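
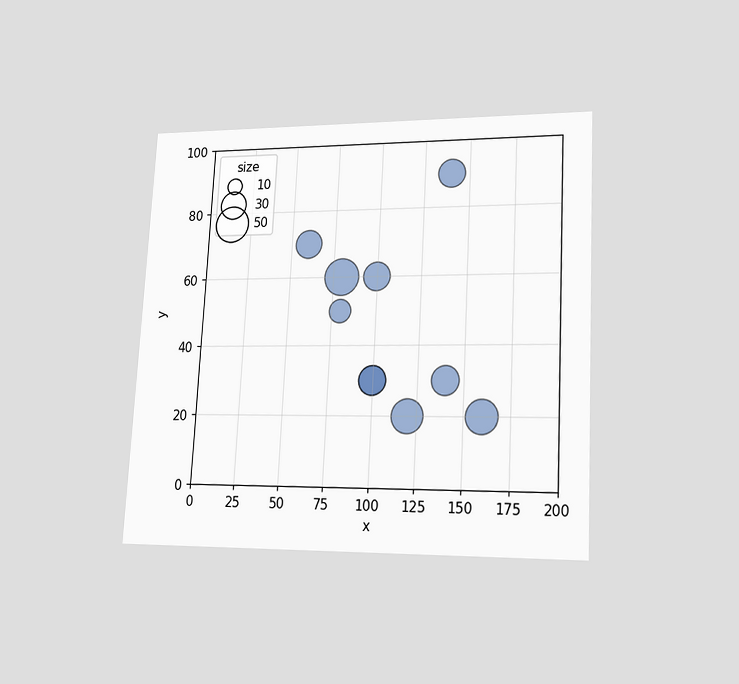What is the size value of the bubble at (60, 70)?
30

The chart is tilted about 3° clockwise and viewed at a slight angle. Matching the bubble at (60, 70) against the size legend gives 30.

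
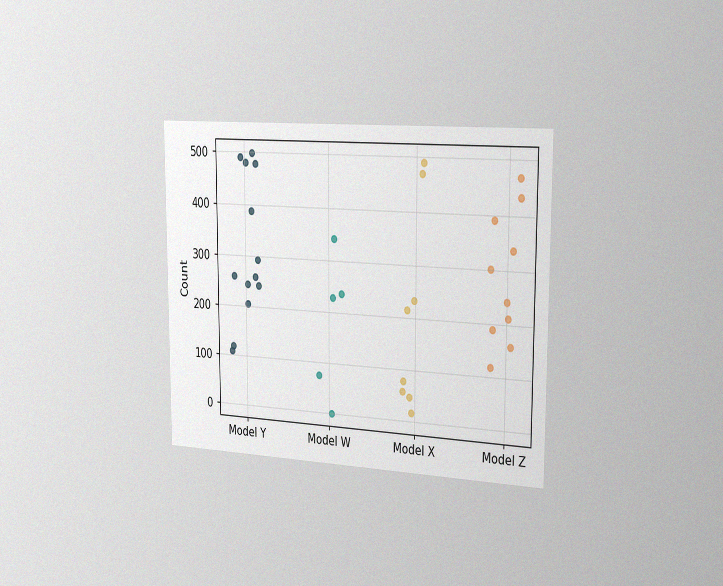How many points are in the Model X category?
The chart is viewed slightly from the right, with some photo noise. Counting the markers in the Model X column gives 8.

8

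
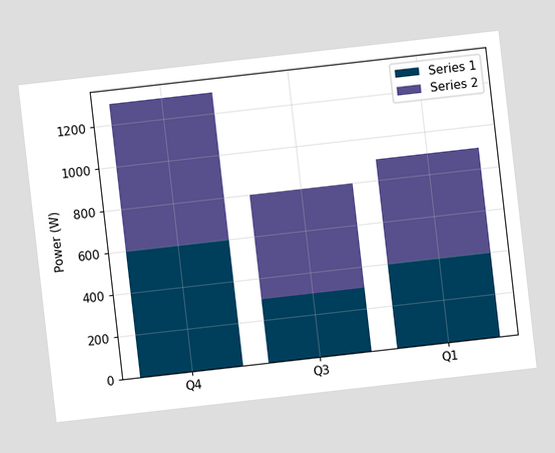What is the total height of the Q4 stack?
1300W

The chart is tilted about 6° counter-clockwise. The Q4 stack's top reaches 1300W on the y-axis.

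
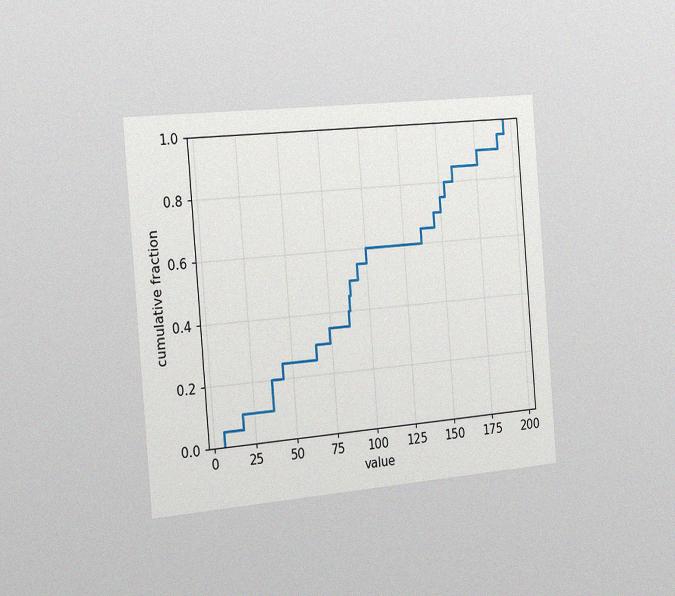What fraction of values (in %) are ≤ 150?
The chart is tilted about 5° counter-clockwise and viewed slightly from the left, with some photo noise. At x=150 the ECDF step is at 75%.

75%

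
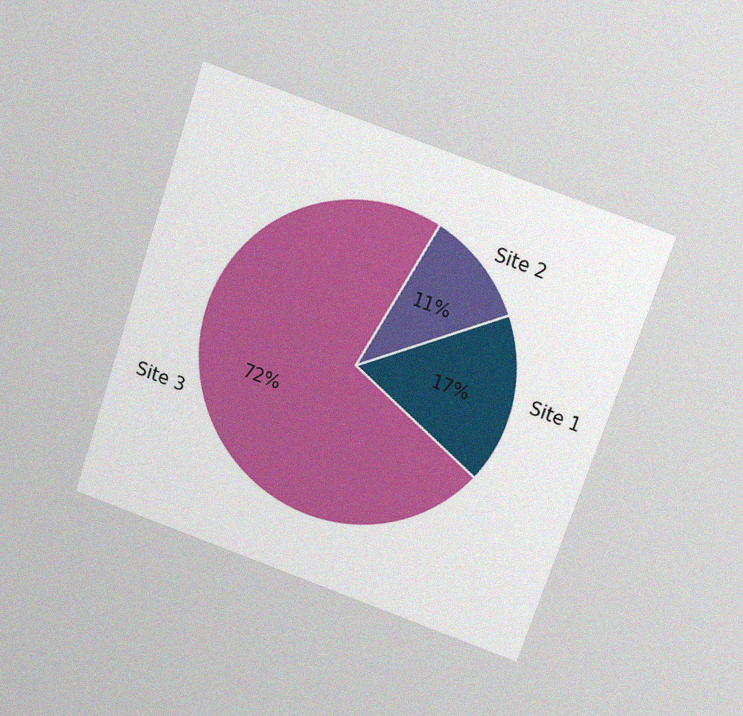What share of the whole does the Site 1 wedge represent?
The chart is tilted about 19° clockwise and viewed slightly from above, with some photo noise. The Site 1 slice takes up 17% of the pie.

17%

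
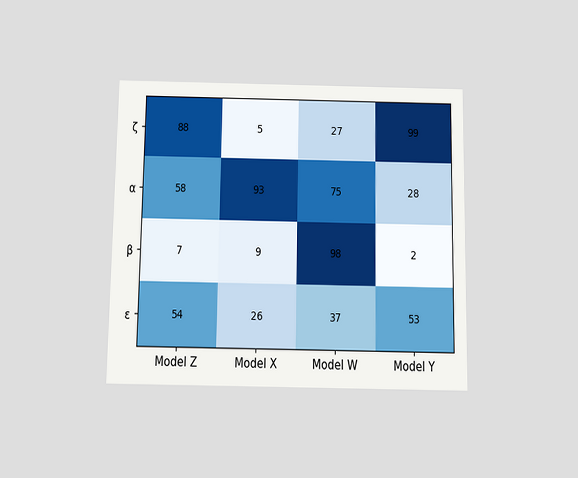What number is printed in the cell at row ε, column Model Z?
54

The chart is viewed slightly from below. The (ε, Model Z) cell reads 54.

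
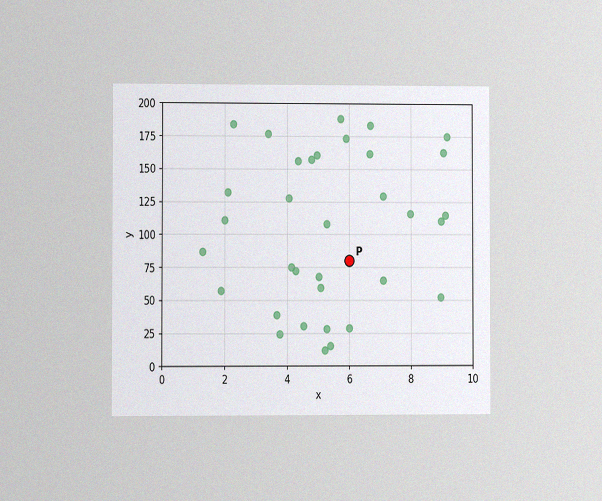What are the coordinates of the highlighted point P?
The chart is viewed at a slight angle, with some photo noise. Following the gridlines from P to each axis, P sits at (6, 80).

(6, 80)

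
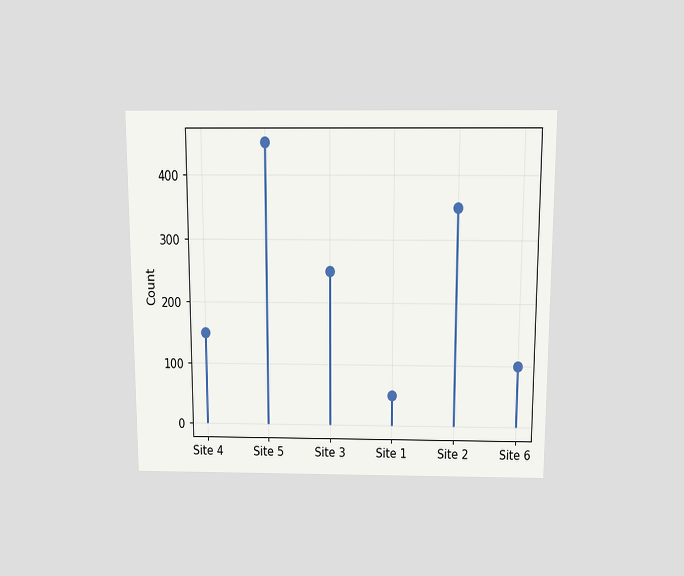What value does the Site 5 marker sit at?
The chart is viewed slightly from above. The Site 5 marker sits at 450.

450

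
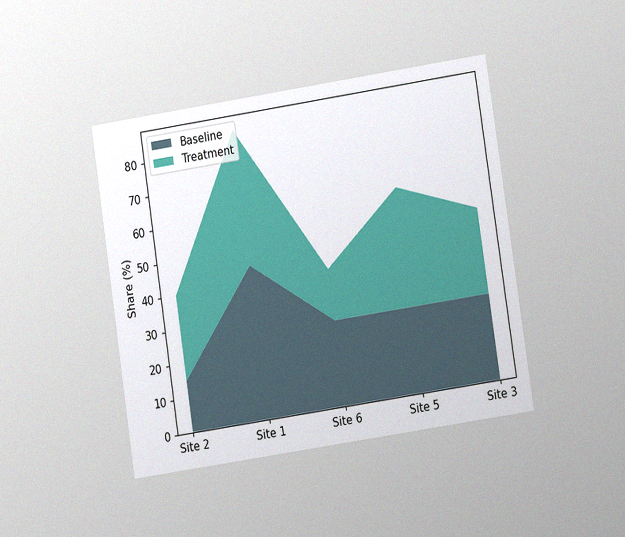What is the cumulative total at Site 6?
40%

The chart is tilted about 9° counter-clockwise and viewed at a slight angle, with some photo noise. The stacked total at Site 6 reaches 40%.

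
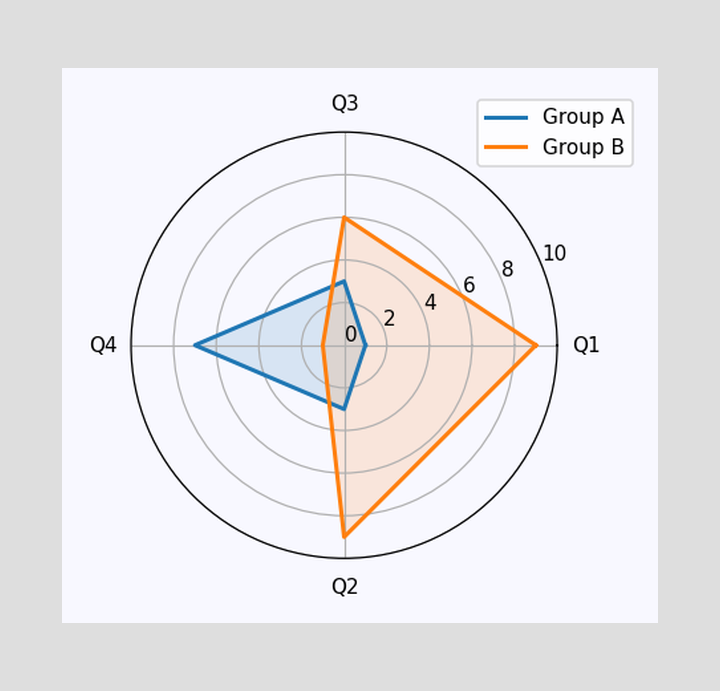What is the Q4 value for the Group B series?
1

On the Q4 axis, Group B reaches 1.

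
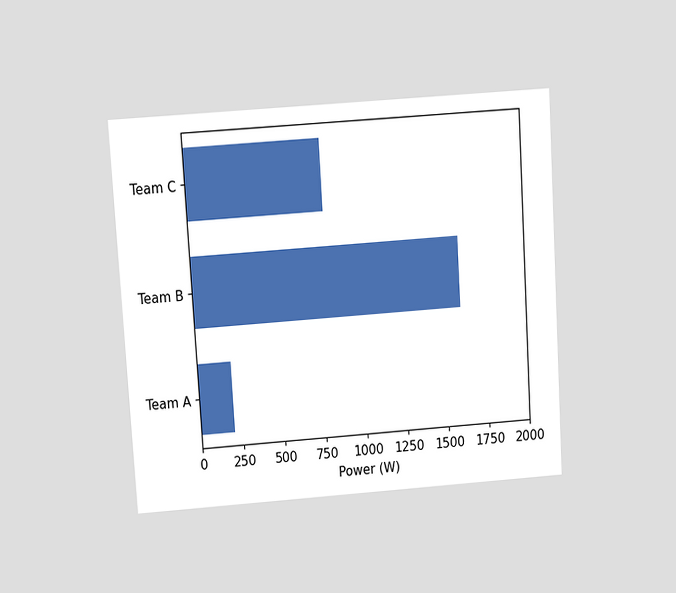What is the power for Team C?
The chart is tilted about 4° counter-clockwise and viewed slightly from above. Reading along the chart's x-axis, the Team C bar reaches 800W.

800W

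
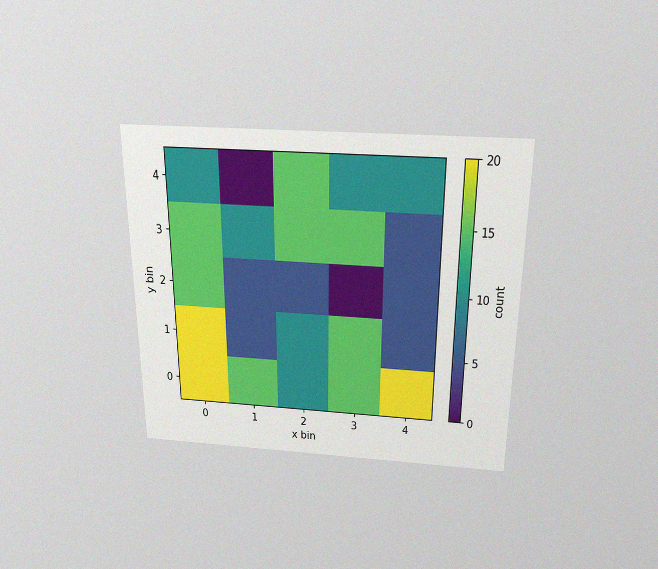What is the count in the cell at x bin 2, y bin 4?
15

The chart is viewed slightly from above, with some photo noise. Matching the cell (2, 4) against the colorbar gives 15.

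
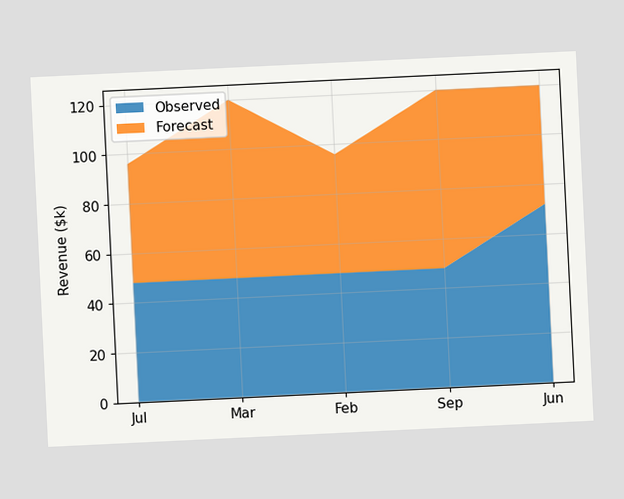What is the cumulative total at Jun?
$120k

The chart is tilted about 3° counter-clockwise. The stacked total at Jun reaches $120k.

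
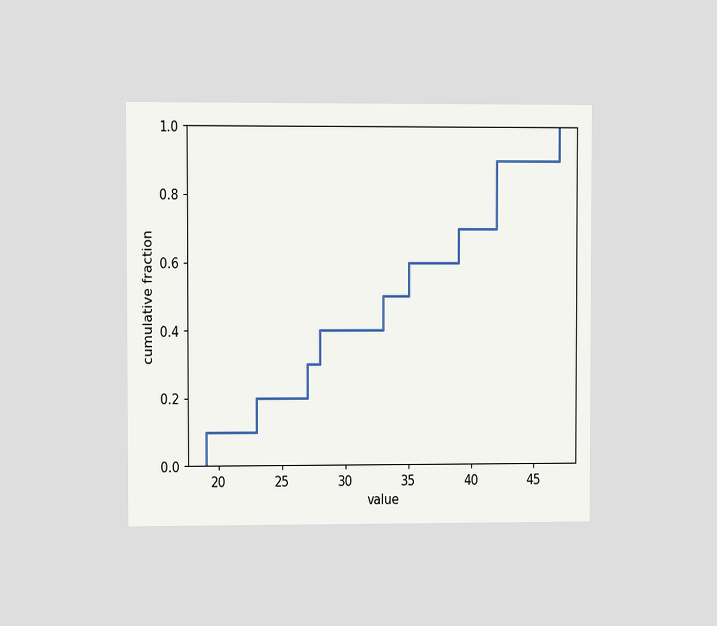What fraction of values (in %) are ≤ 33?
50%

The chart is viewed at a slight angle. At x=33 the ECDF step is at 50%.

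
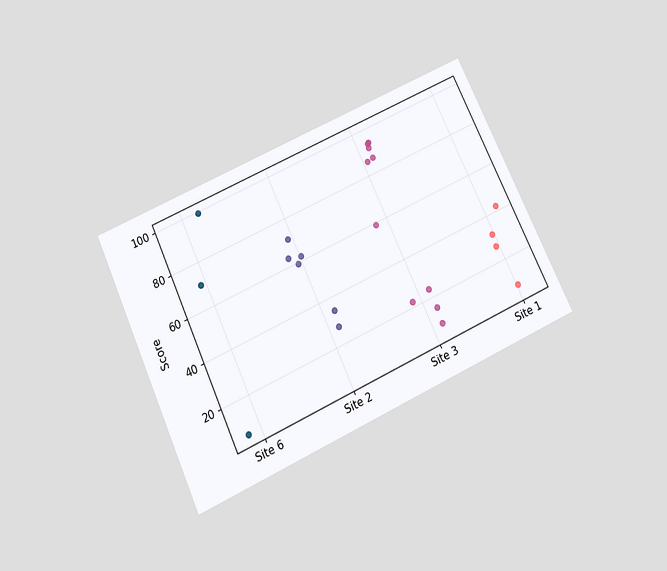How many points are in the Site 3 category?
The chart is tilted about 25° counter-clockwise and viewed slightly from below. Counting the markers in the Site 3 column gives 10.

10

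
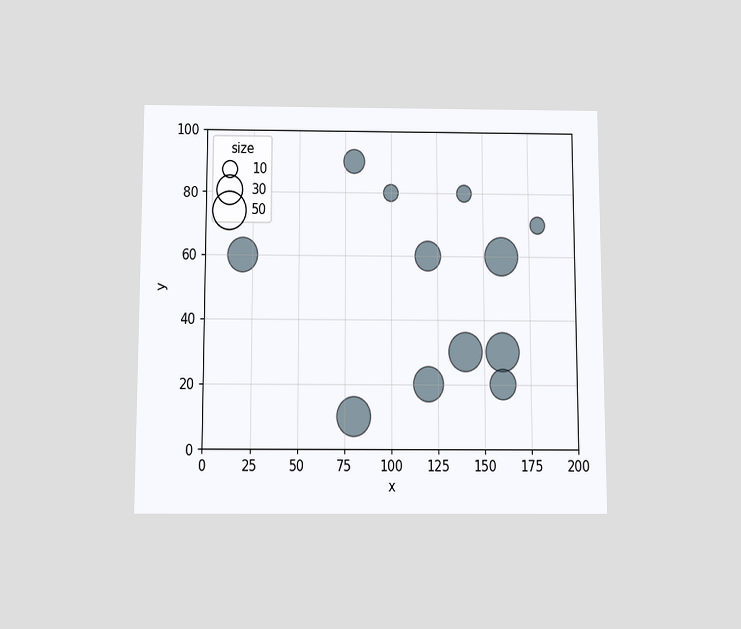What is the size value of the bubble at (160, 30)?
50

The chart is viewed slightly from below. Matching the bubble at (160, 30) against the size legend gives 50.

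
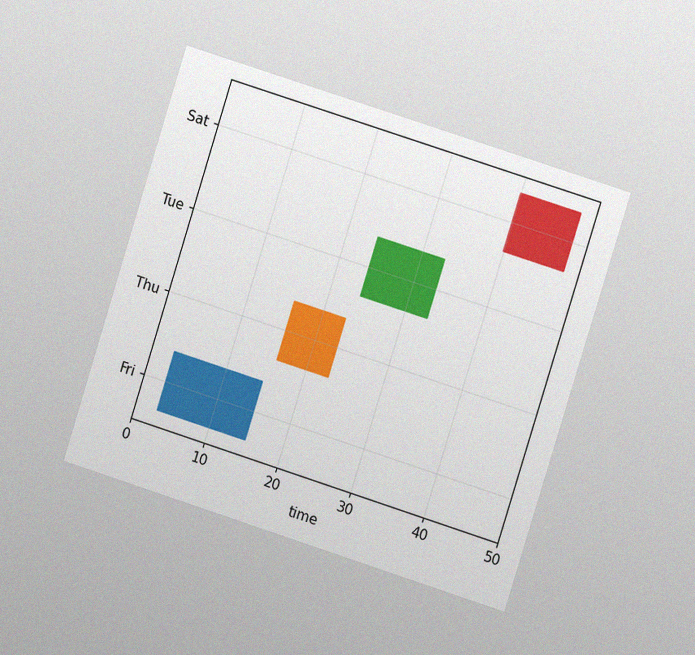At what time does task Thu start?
The chart is tilted about 18° clockwise and viewed at a slight angle, with some photo noise. The Thu bar begins at t=16.

16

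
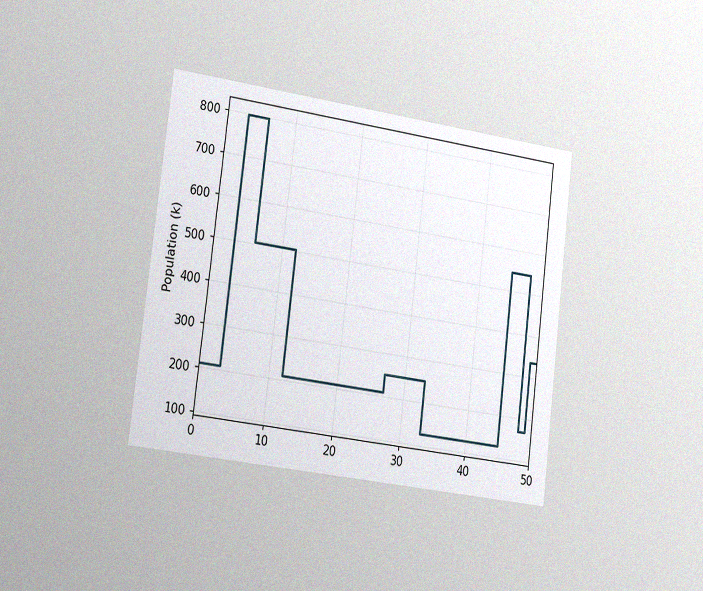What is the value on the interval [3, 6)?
The chart is tilted about 7° clockwise and viewed slightly from the left, with some photo noise. On [3, 6) the step sits at 798k.

798k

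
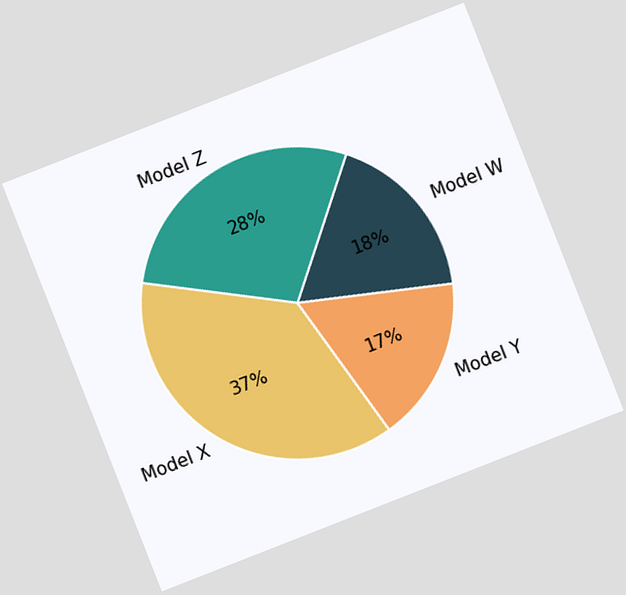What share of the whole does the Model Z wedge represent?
28%

The chart is tilted about 21° counter-clockwise. The Model Z slice takes up 28% of the pie.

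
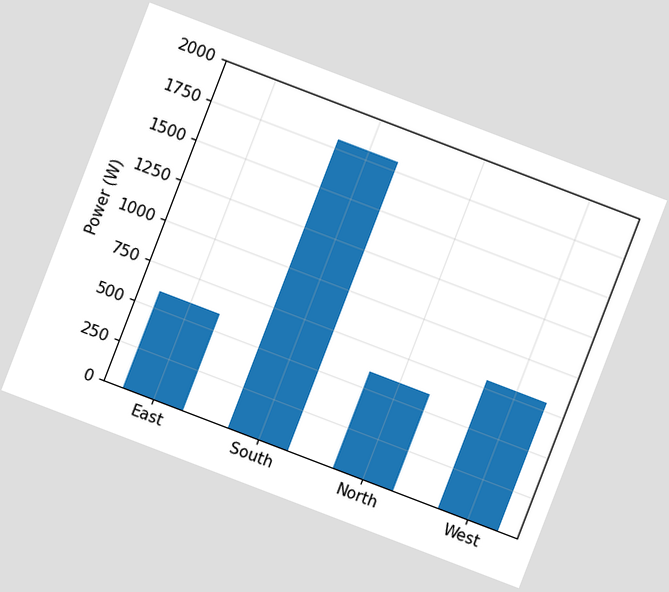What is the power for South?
The chart is tilted about 21° clockwise. Reading along the chart's y-axis, the South bar reaches 1800W.

1800W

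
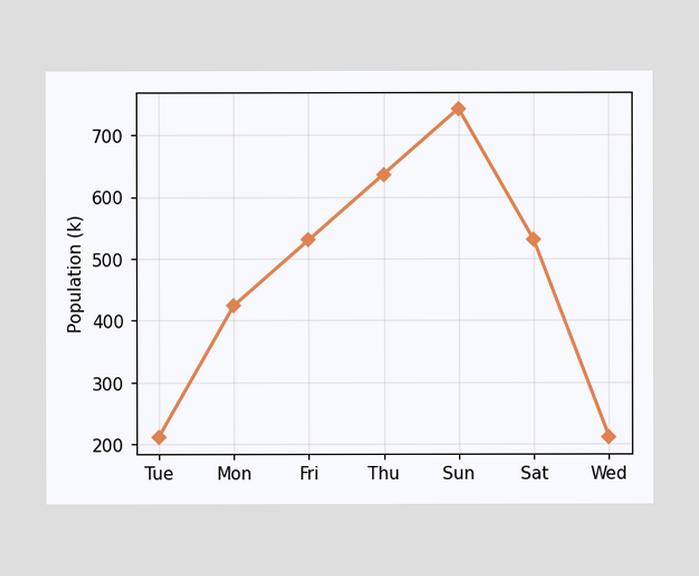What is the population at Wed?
212k

At Wed, the line is at 212k.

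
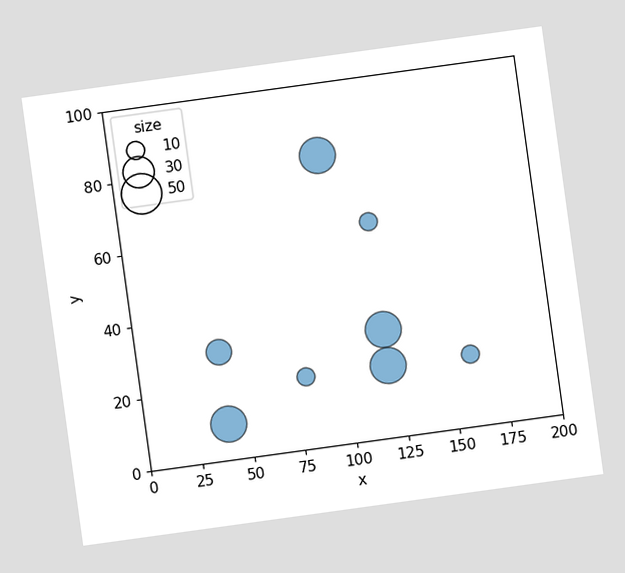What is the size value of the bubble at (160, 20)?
The chart is tilted about 8° counter-clockwise. Matching the bubble at (160, 20) against the size legend gives 10.

10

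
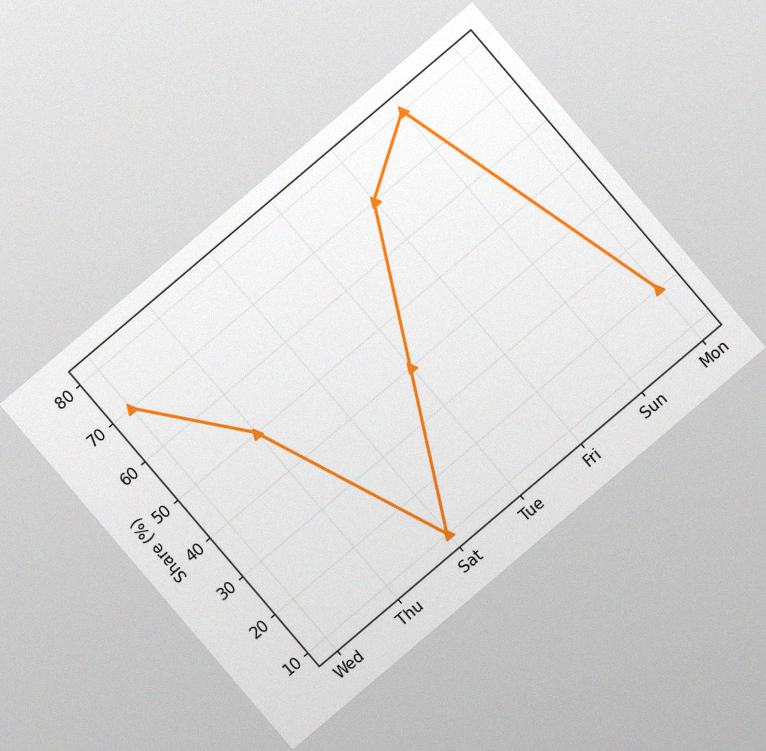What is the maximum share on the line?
The chart is tilted about 40° counter-clockwise, with some photo noise. The highest point is at Sun, and reading across to the y-axis gives 80%.

80%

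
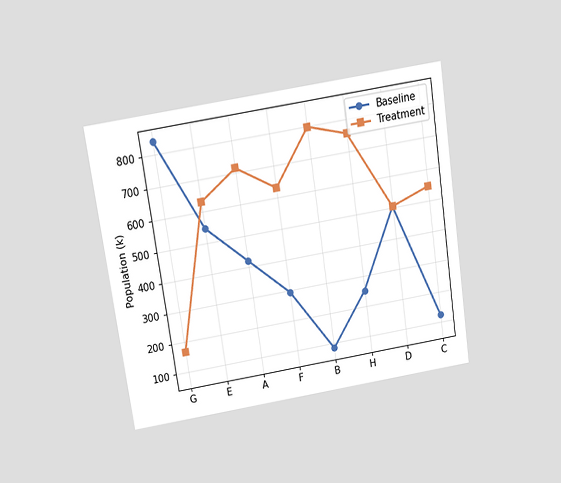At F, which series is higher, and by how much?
The chart is tilted about 8° counter-clockwise and viewed slightly from above. At F, Treatment sits above the other line by 336k.

Treatment, by 336k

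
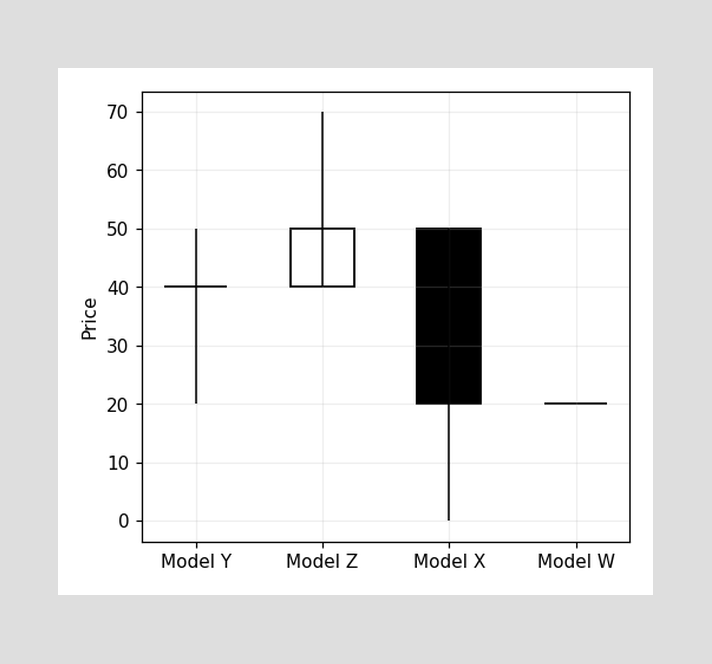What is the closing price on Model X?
The Model X candle closes at 20.

20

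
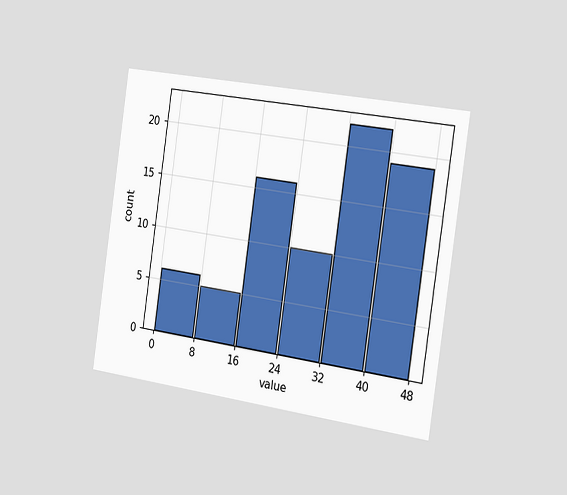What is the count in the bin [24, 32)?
10

The chart is tilted about 8° clockwise and viewed slightly from the right. The [24, 32) bin has height 10.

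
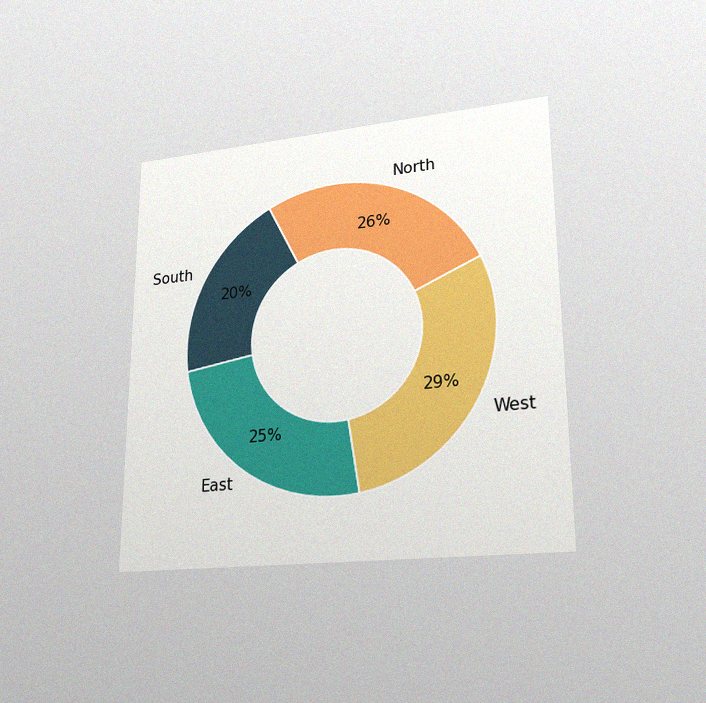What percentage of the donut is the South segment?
The chart is viewed at a slight angle, with some photo noise. The South segment takes up 20% of the ring.

20%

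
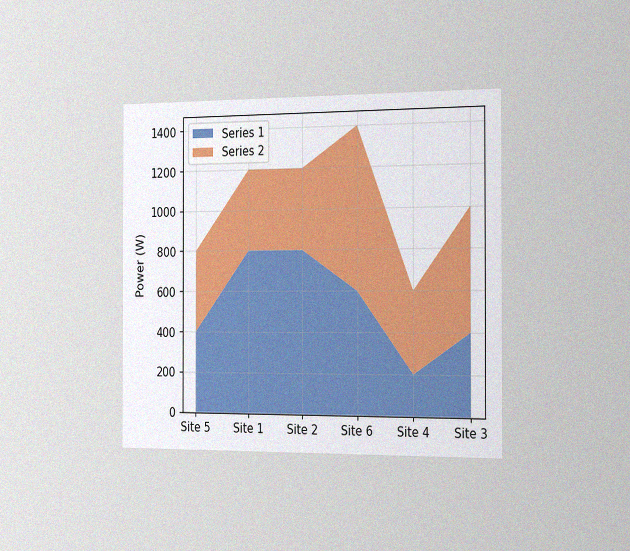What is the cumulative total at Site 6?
1400W

The chart is viewed slightly from the right, with some photo noise. The stacked total at Site 6 reaches 1400W.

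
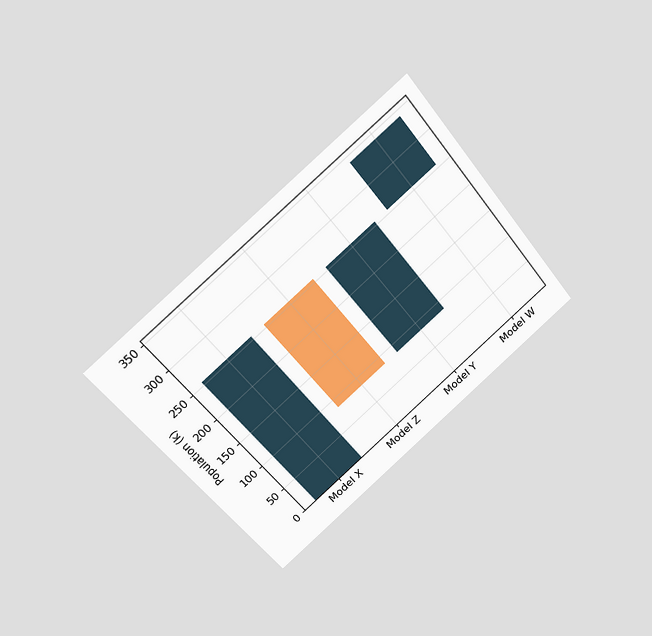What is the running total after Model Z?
The chart is tilted about 39° counter-clockwise and viewed at a slight angle. After Model Z the running total reaches 85k.

85k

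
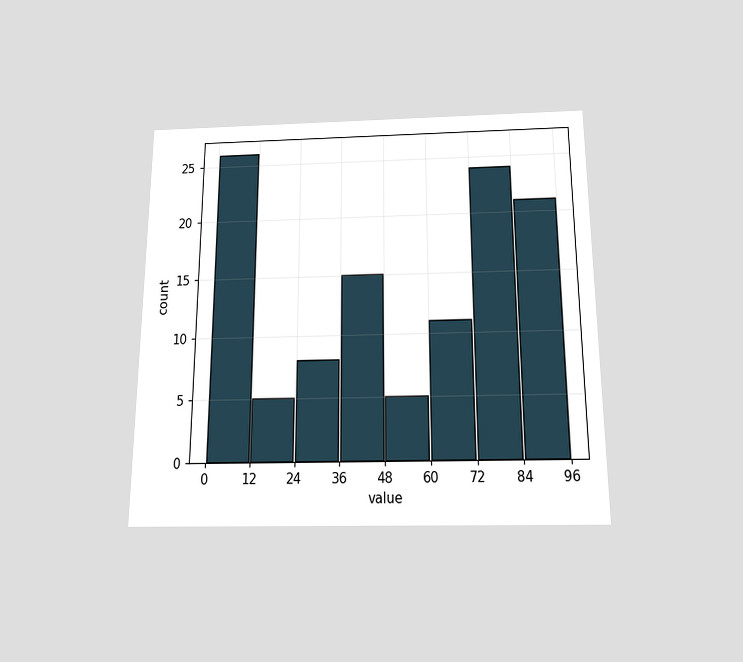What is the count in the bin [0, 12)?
26

The chart is viewed slightly from below. The [0, 12) bin has height 26.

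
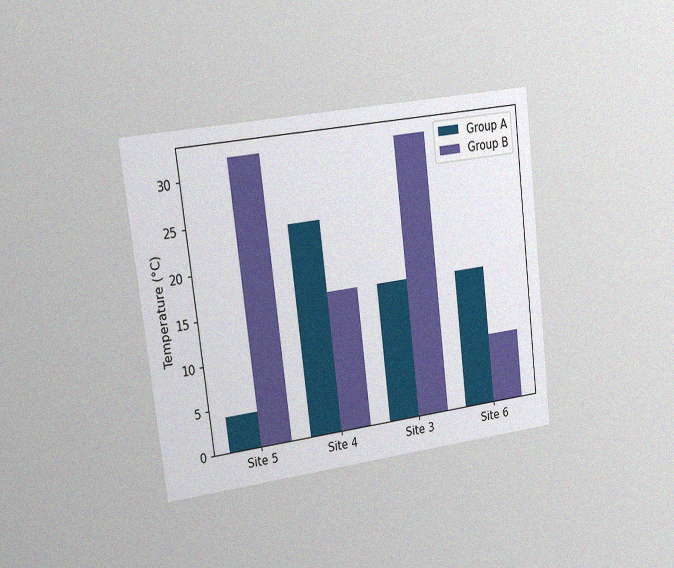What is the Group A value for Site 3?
16°C

The chart is tilted about 7° counter-clockwise and viewed slightly from the left, with some photo noise. The Group A bar at Site 3 reaches 16°C on the y-axis.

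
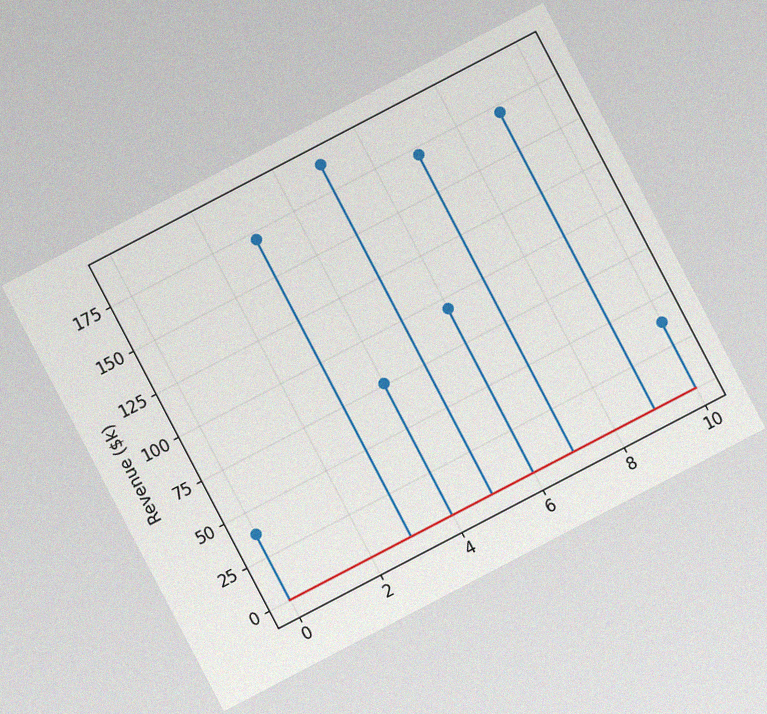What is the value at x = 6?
$95k

The chart is tilted about 28° counter-clockwise, with some photo noise. The stem at x=6 reaches $95k.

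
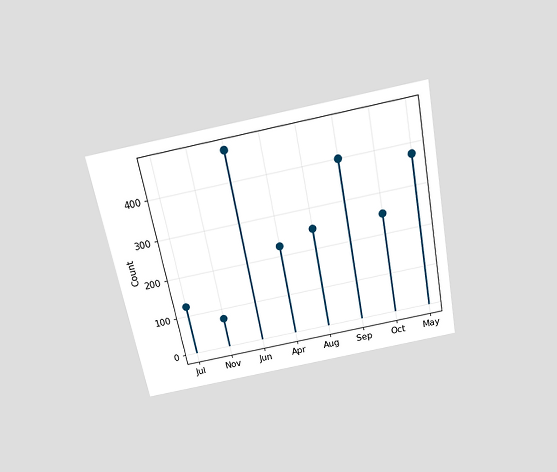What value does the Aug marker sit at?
The chart is tilted about 11° counter-clockwise and viewed slightly from above. The Aug marker sits at 250.

250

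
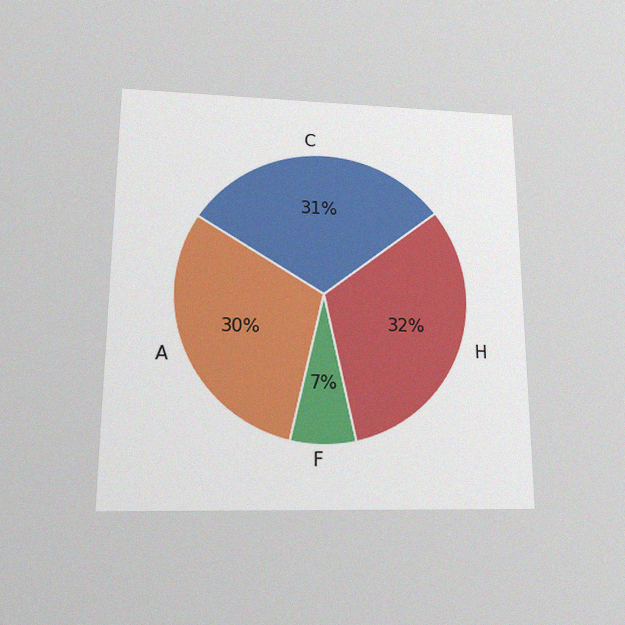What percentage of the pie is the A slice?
The chart is viewed slightly from below, with some photo noise. The A slice takes up 30% of the pie.

30%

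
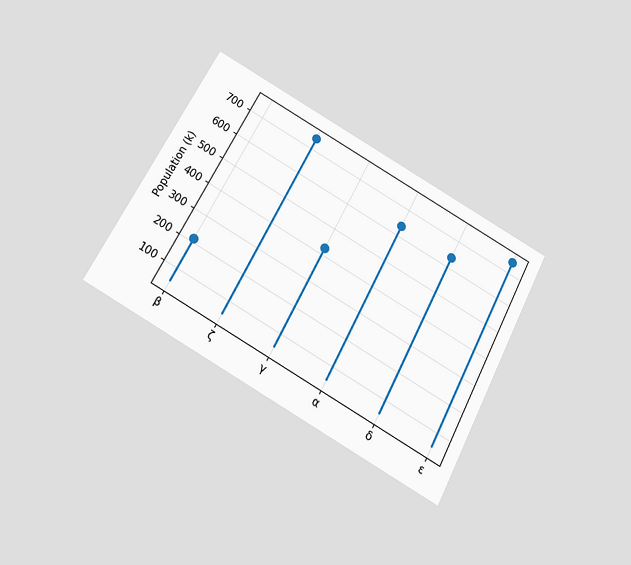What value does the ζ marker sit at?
742k

The chart is tilted about 28° clockwise and viewed slightly from below. The ζ marker sits at 742k.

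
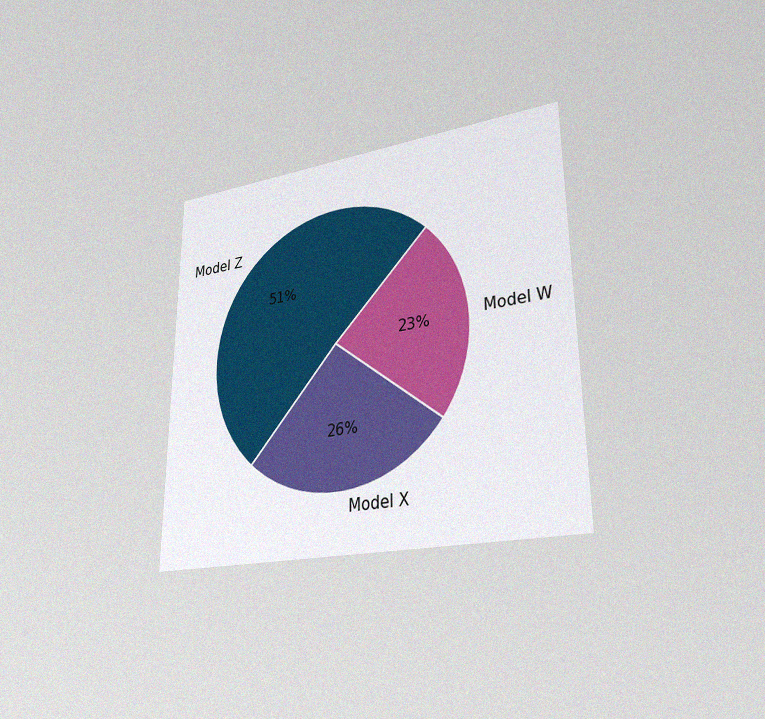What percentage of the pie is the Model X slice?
26%

The chart is viewed at a slight angle, with some photo noise. The Model X slice takes up 26% of the pie.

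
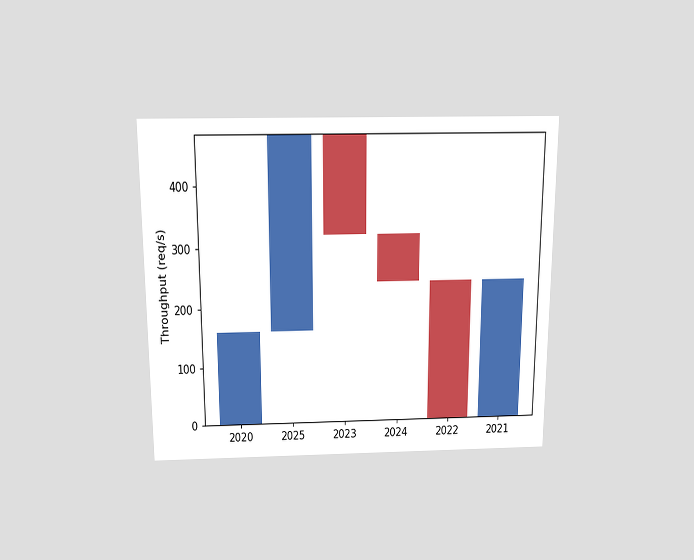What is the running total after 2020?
The chart is viewed slightly from above. After 2020 the running total reaches 160req/s.

160req/s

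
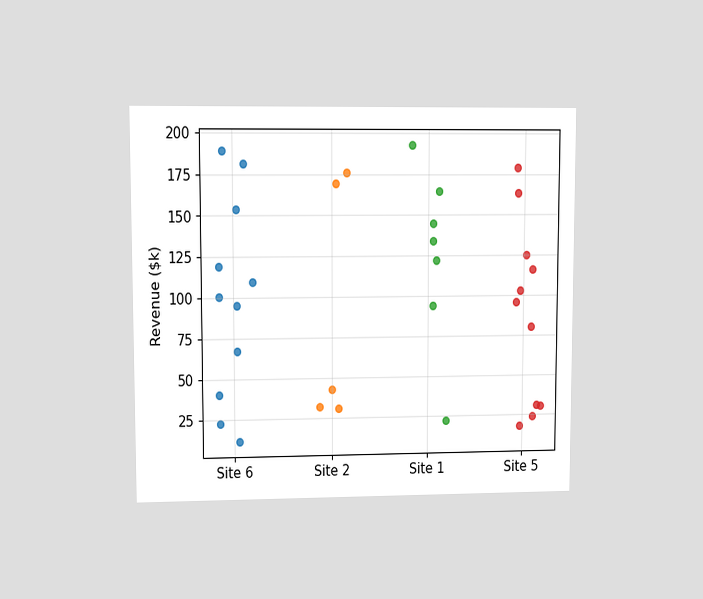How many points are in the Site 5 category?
11

The chart is viewed at a slight angle. Counting the markers in the Site 5 column gives 11.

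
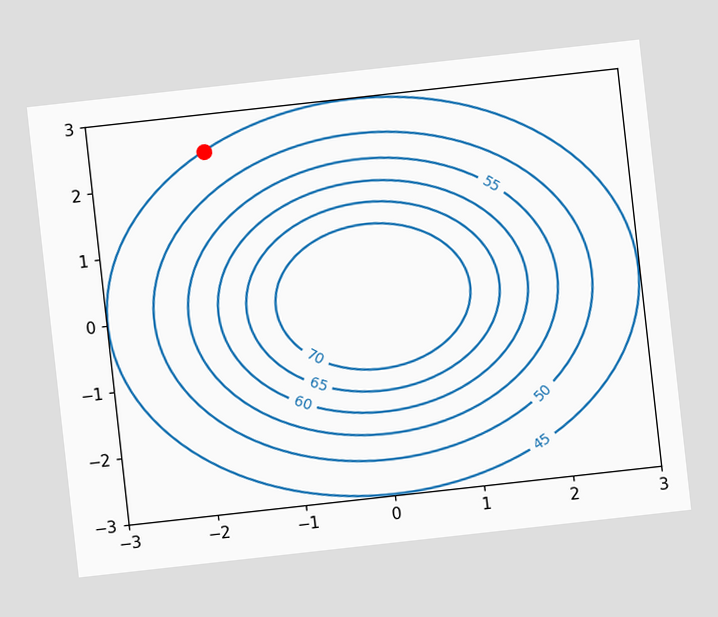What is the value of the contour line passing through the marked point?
The chart is tilted about 6° counter-clockwise. The marked point sits on the contour labelled 45.

45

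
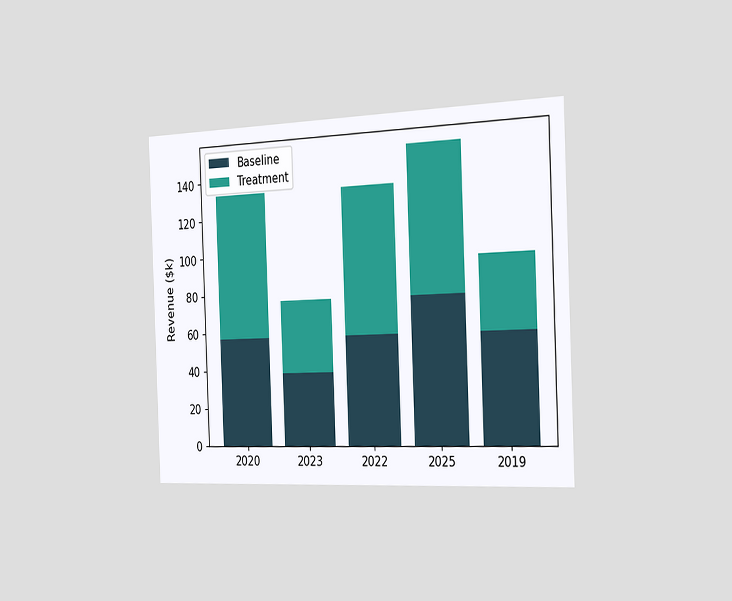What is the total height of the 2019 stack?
$95k

The chart is tilted about 2° counter-clockwise and viewed slightly from the right. The 2019 stack's top reaches $95k on the y-axis.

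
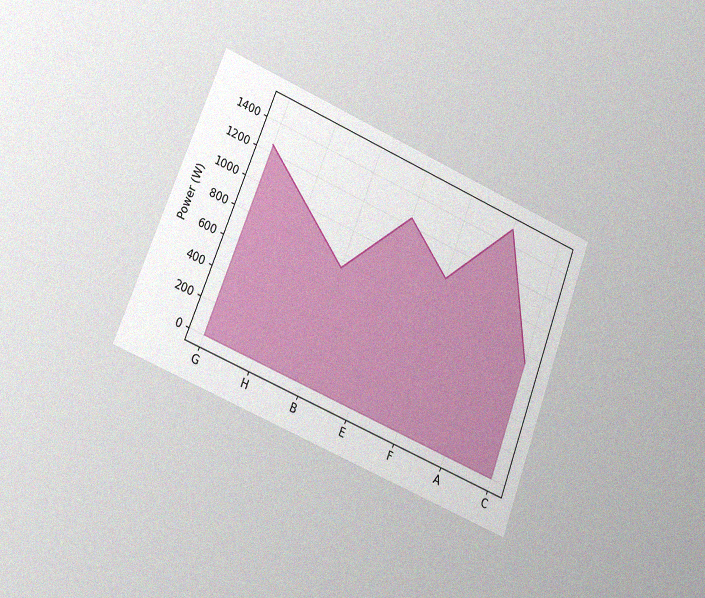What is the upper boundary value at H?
The chart is tilted about 21° clockwise and viewed slightly from the left, with some photo noise. At H the upper boundary is at 1000W.

1000W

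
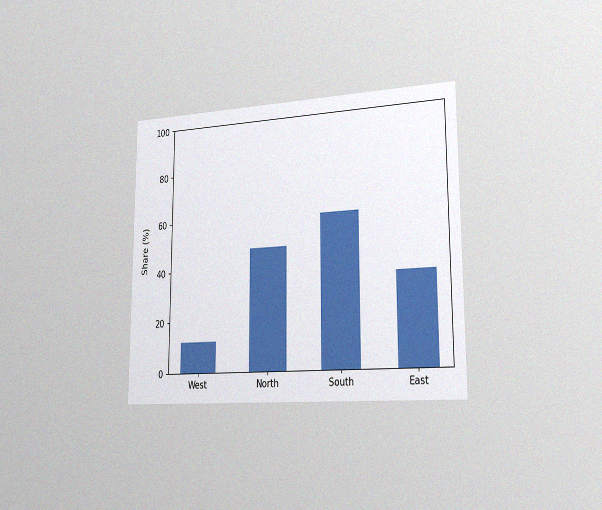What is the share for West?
12%

The chart is viewed slightly from the right, with some photo noise. Reading along the chart's y-axis, the West bar reaches 12%.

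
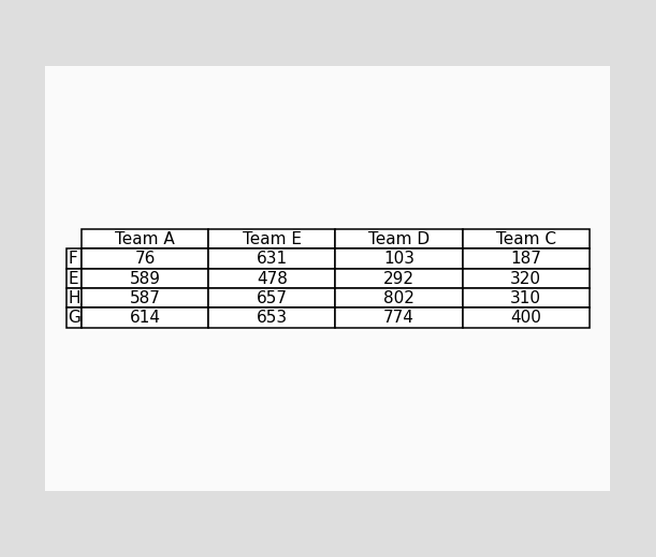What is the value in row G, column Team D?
The (G, Team D) cell reads 774.

774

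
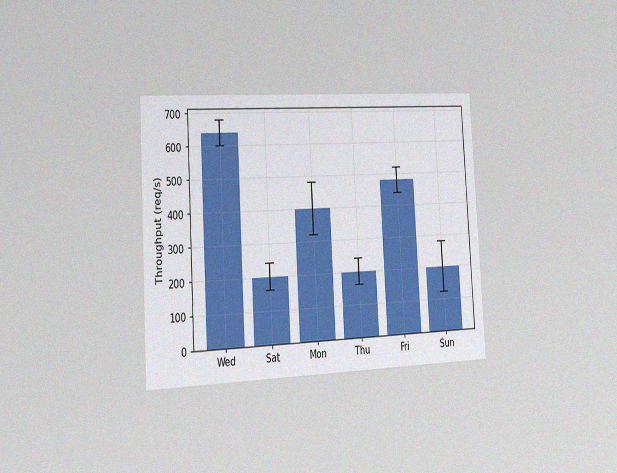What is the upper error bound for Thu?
240req/s

The chart is tilted about 3° counter-clockwise and viewed slightly from the left, with some photo noise. The Thu bar's upper whisker reaches 240req/s.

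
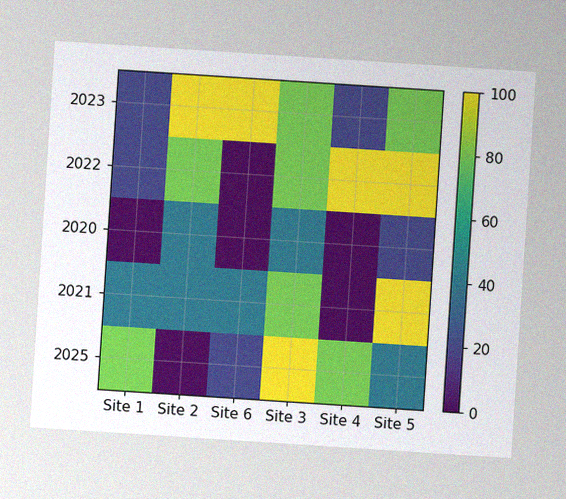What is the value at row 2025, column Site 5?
40

The chart is tilted about 4° clockwise, with some photo noise. Matching cell (2025, Site 5) against the colorbar gives 40.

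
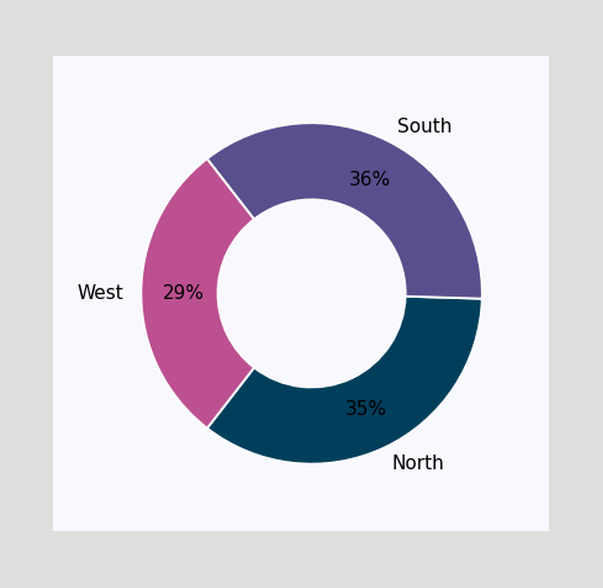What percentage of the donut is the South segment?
36%

The South segment takes up 36% of the ring.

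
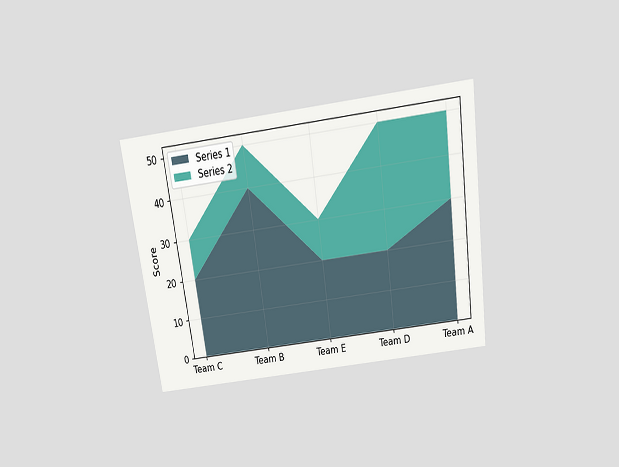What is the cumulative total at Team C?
The chart is tilted about 8° counter-clockwise and viewed slightly from above. The stacked total at Team C reaches 30.

30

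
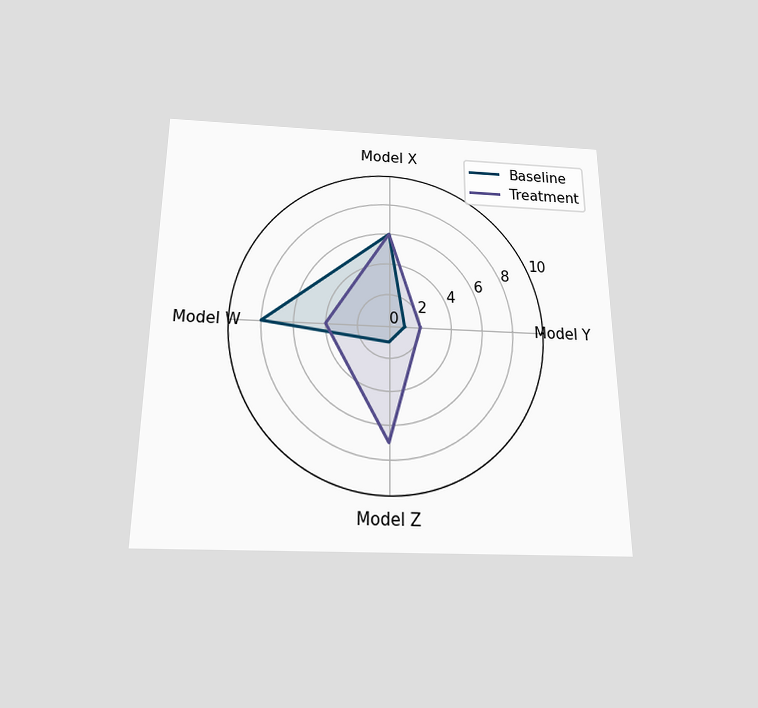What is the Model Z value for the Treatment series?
The chart is viewed slightly from below. On the Model Z axis, Treatment reaches 7.

7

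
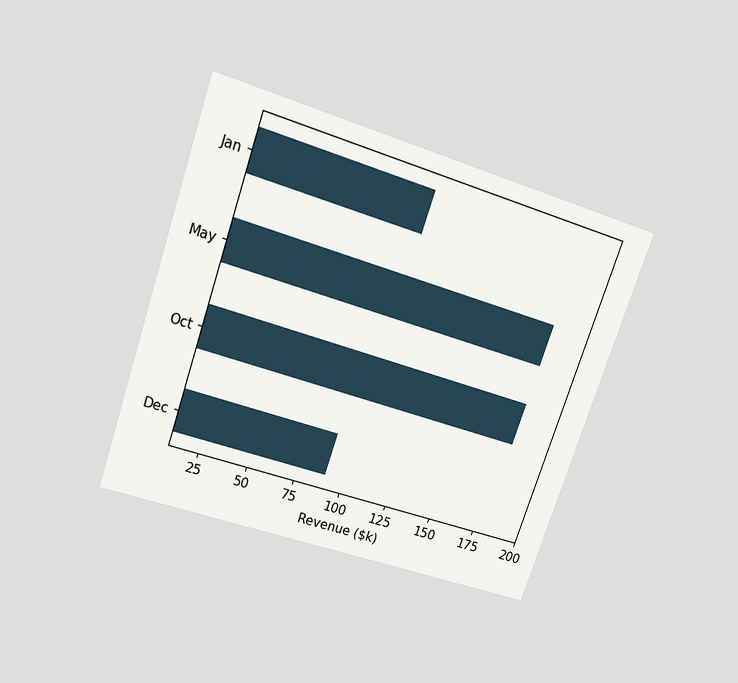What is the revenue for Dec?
The chart is tilted about 19° clockwise and viewed slightly from above. Reading along the chart's x-axis, the Dec bar reaches $90k.

$90k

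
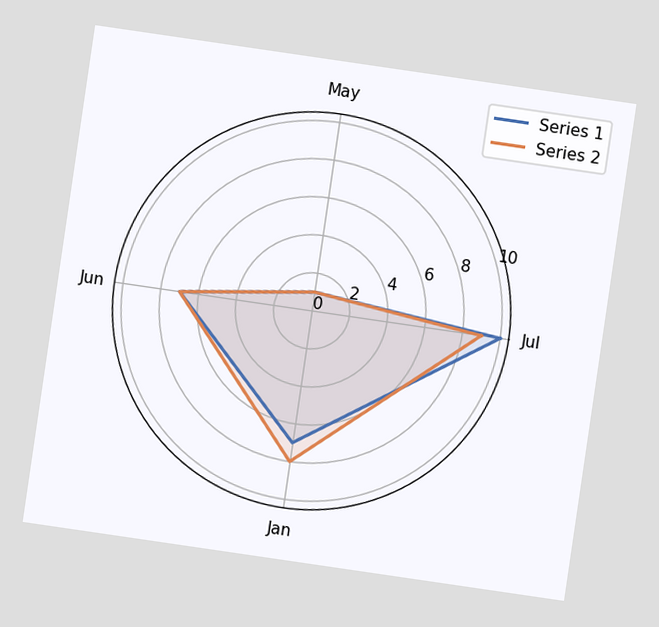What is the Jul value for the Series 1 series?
The chart is tilted about 8° clockwise. On the Jul axis, Series 1 reaches 10.

10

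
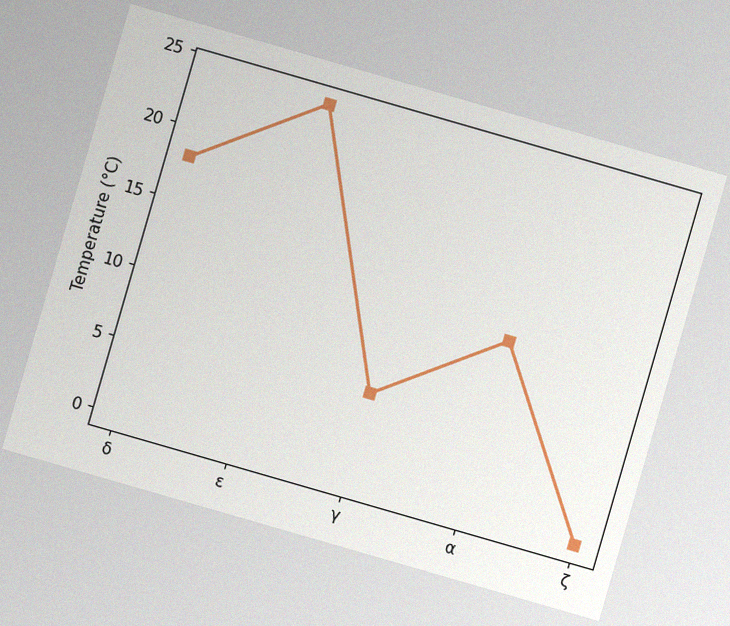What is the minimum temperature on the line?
The chart is tilted about 16° clockwise, with some photo noise. The lowest point is at ζ, and reading across to the y-axis gives 0°C.

0°C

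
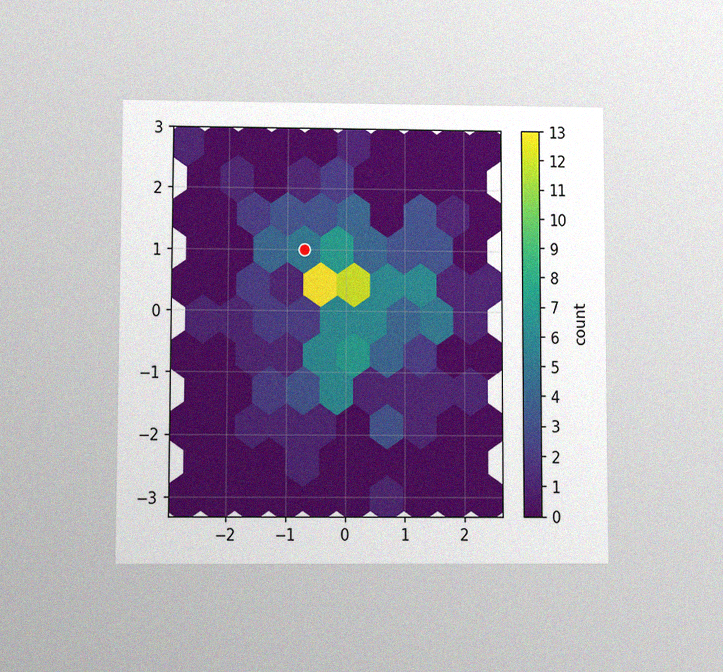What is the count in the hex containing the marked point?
5

The chart is viewed at a slight angle, with some photo noise. The marked hex reads 5 on the colorbar.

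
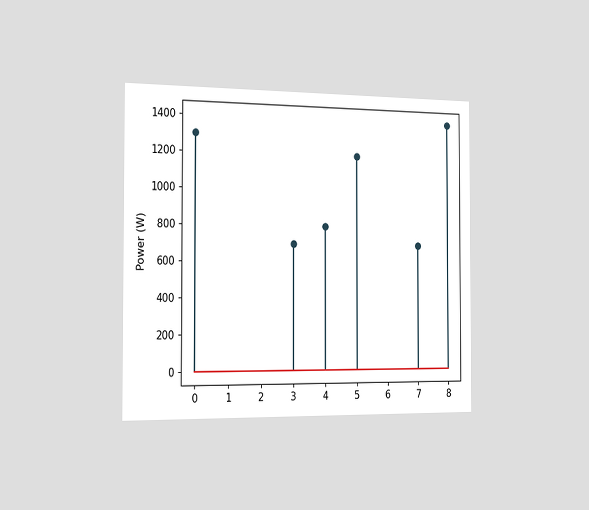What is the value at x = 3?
700W

The chart is viewed slightly from the left. The stem at x=3 reaches 700W.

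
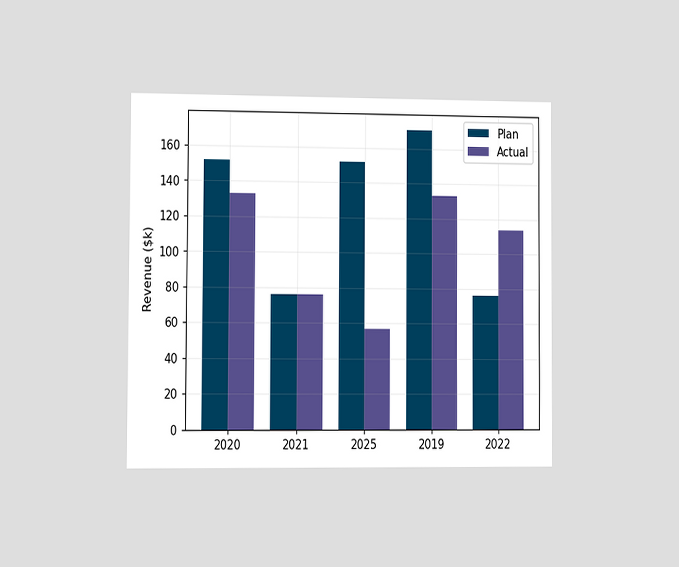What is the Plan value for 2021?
The chart is viewed at a slight angle. The Plan bar at 2021 reaches $76k on the y-axis.

$76k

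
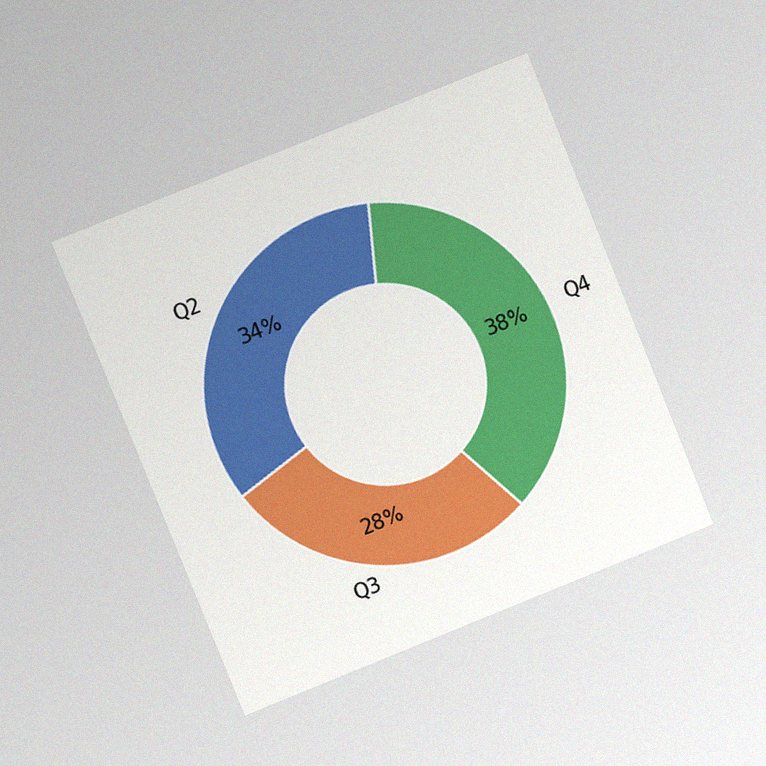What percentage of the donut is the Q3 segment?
The chart is tilted about 22° counter-clockwise and viewed at a slight angle, with some photo noise. The Q3 segment takes up 28% of the ring.

28%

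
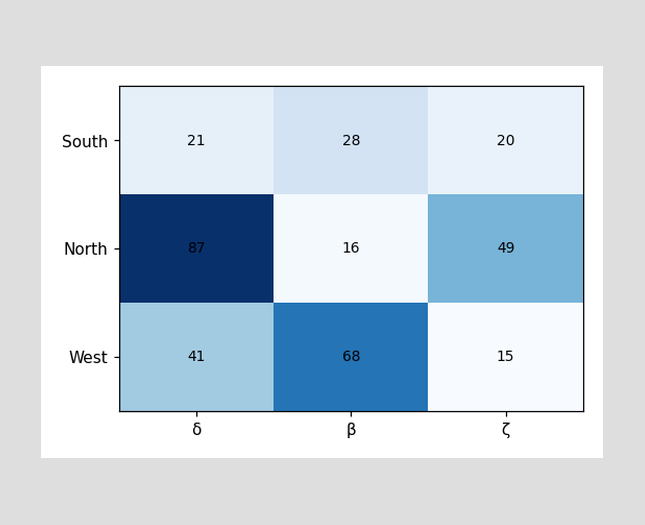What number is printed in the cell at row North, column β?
The (North, β) cell reads 16.

16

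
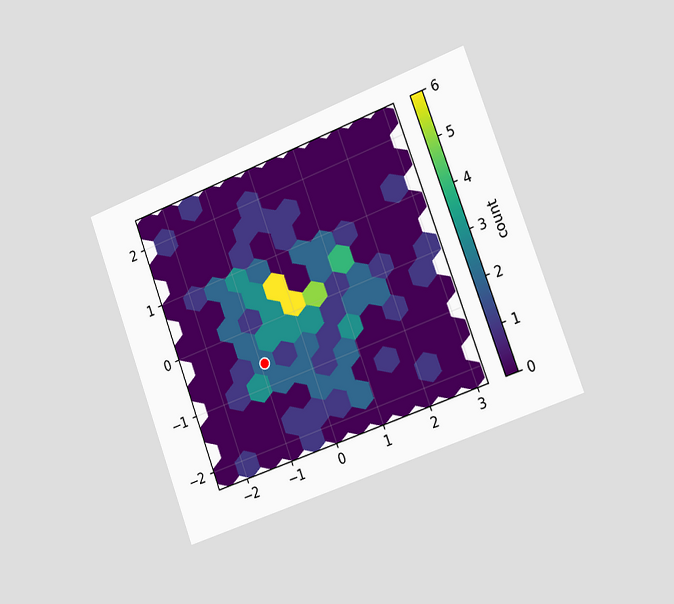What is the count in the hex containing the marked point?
The chart is tilted about 20° counter-clockwise and viewed slightly from the right. The marked hex reads 2 on the colorbar.

2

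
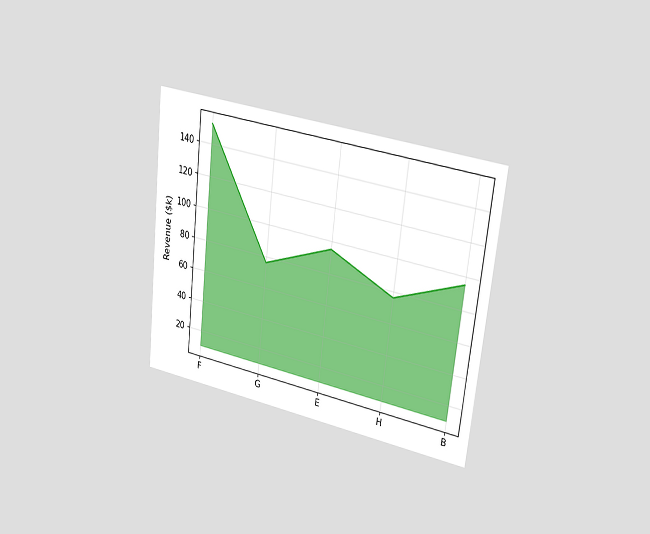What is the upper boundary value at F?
$152k

The chart is tilted about 6° clockwise and viewed slightly from the right. At F the upper boundary is at $152k.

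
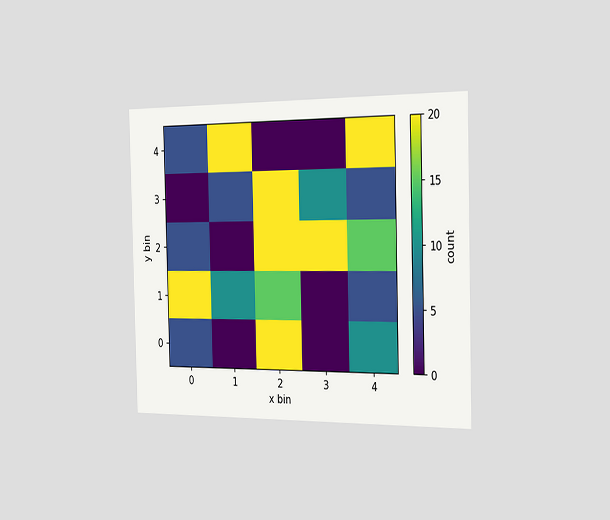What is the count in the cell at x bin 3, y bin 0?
The chart is viewed slightly from the right. Matching the cell (3, 0) against the colorbar gives 0.

0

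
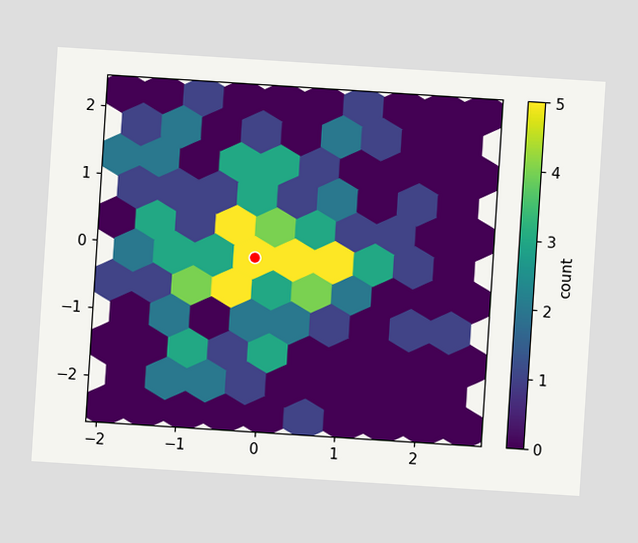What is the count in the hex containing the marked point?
5

The chart is tilted about 4° clockwise. The marked hex reads 5 on the colorbar.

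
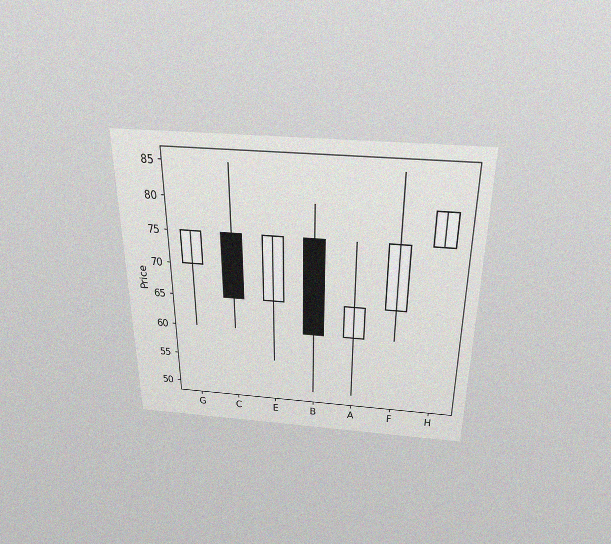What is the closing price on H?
The chart is viewed slightly from above, with some photo noise. The H candle closes at 80.

80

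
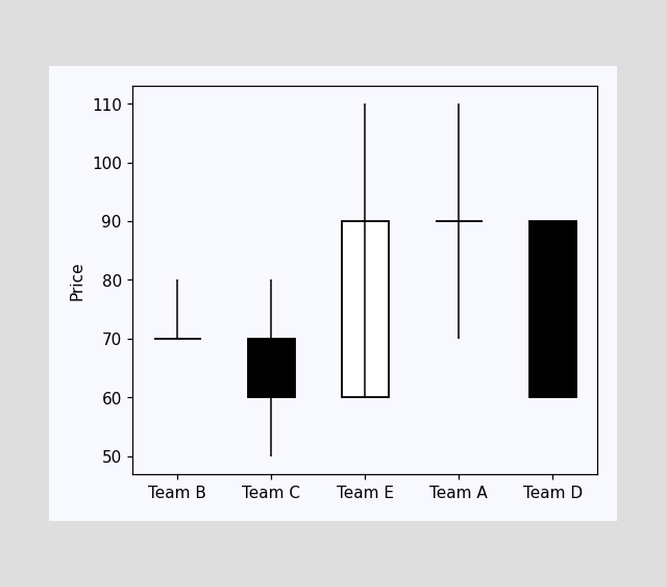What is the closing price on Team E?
90

The Team E candle closes at 90.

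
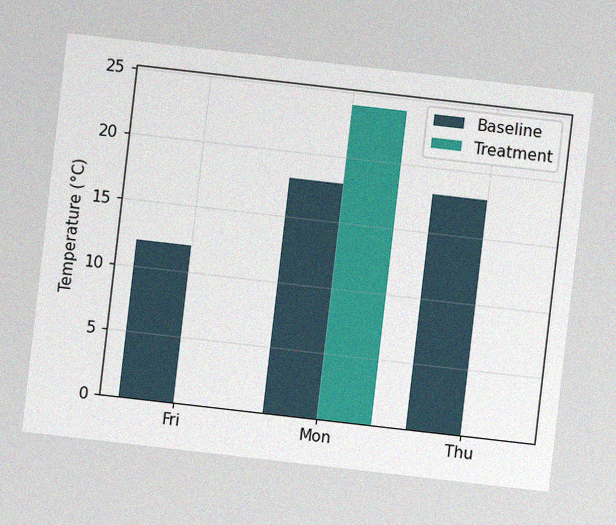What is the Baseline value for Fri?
12°C

The chart is tilted about 7° clockwise, with some photo noise. The Baseline bar at Fri reaches 12°C on the y-axis.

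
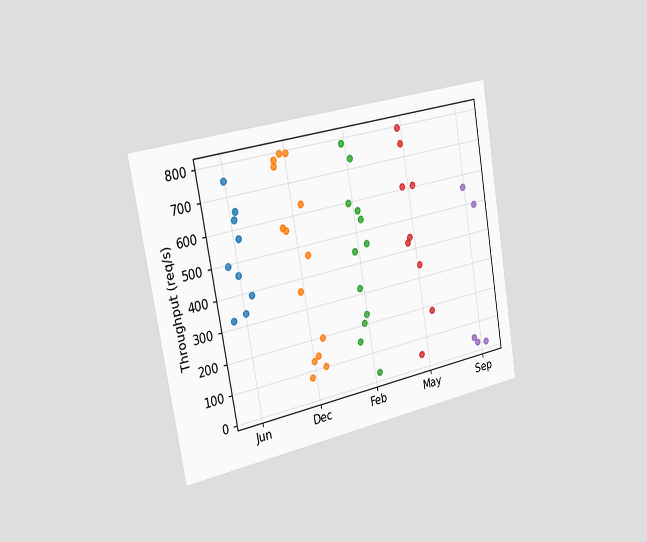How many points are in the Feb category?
12

The chart is tilted about 10° counter-clockwise and viewed slightly from the left. Counting the markers in the Feb column gives 12.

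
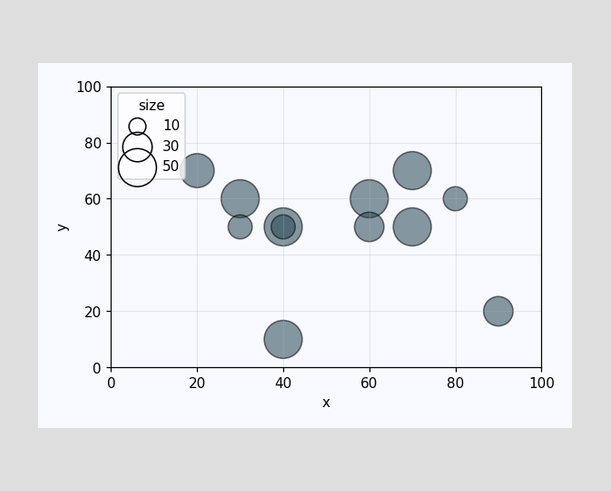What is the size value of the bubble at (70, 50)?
50

Matching the bubble at (70, 50) against the size legend gives 50.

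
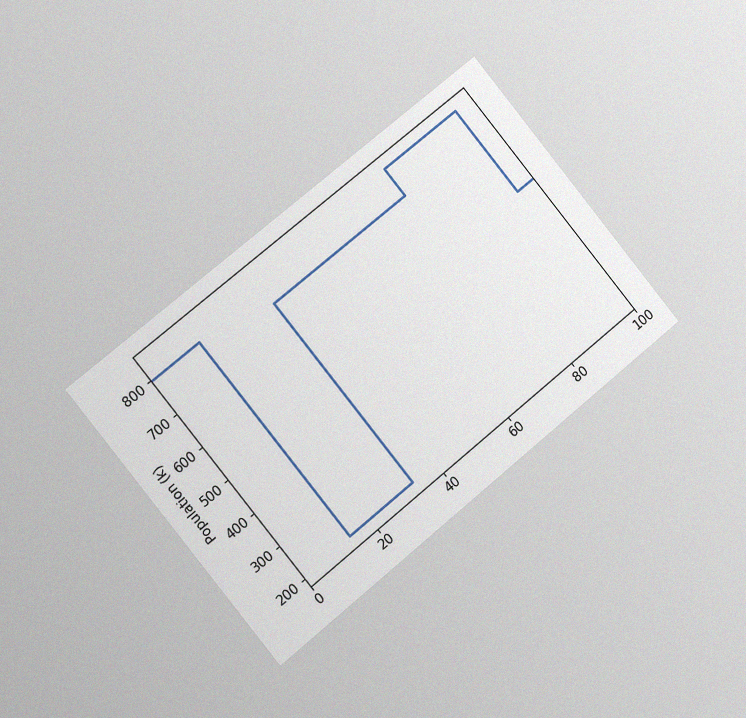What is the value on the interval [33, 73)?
756k

The chart is tilted about 39° counter-clockwise and viewed at a slight angle, with some photo noise. On [33, 73) the step sits at 756k.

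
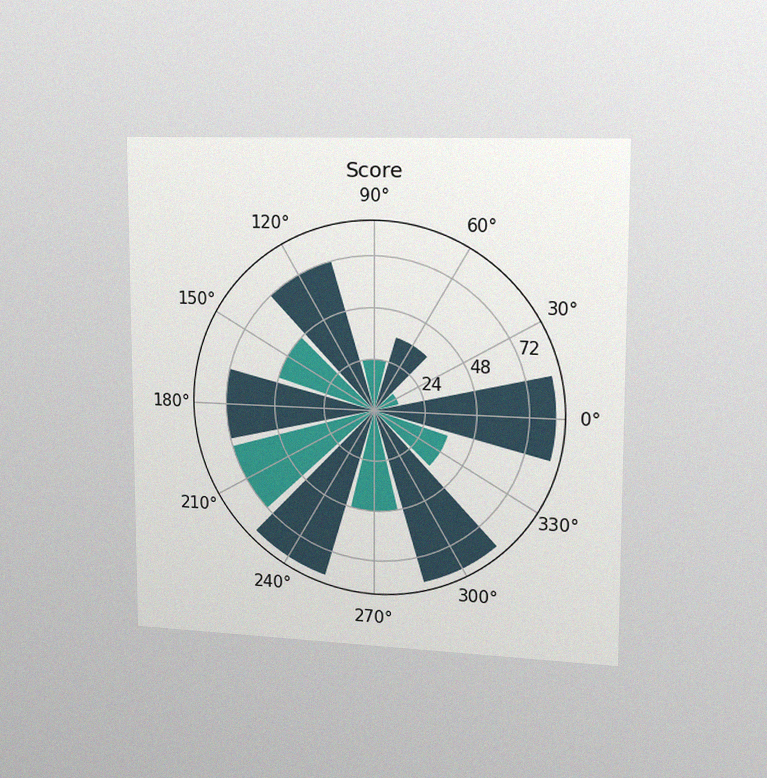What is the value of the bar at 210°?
The chart is viewed slightly from the right, with some photo noise. The bar at 210° reaches 72 on the radial axis.

72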